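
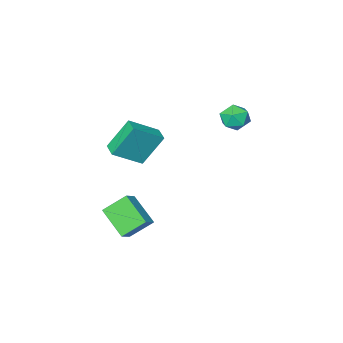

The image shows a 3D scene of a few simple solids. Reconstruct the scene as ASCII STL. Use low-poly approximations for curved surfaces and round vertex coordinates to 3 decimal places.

solid 
facet normal -0.823 0.185 -0.537
outer loop
vertex 0.521 1.278 2.723
vertex 0.748 2.137 2.671
vertex 1.51 0.916 1.082
endloop
endfacet
facet normal -0.255 -0.965 0.059
outer loop
vertex 2.992 0.583 2.049
vertex 0.521 1.278 2.723
vertex 1.51 0.916 1.082
endloop
endfacet
facet normal -0.823 0.186 -0.537
outer loop
vertex 1.51 0.916 1.082
vertex 0.748 2.137 2.671
vertex 1.738 1.775 1.03
endloop
endfacet
facet normal 0.507 -0.186 -0.842
outer loop
vertex 1.738 1.775 1.03
vertex 2.992 0.583 2.049
vertex 1.51 0.916 1.082
endloop
endfacet
facet normal -0.508 0.185 0.842
outer loop
vertex 0.521 1.278 2.723
vertex 2.23 1.804 3.638
vertex 0.748 2.137 2.671
endloop
endfacet
facet normal -0.255 -0.965 0.059
outer loop
vertex 2.002 0.945 3.69
vertex 0.521 1.278 2.723
vertex 2.992 0.583 2.049
endloop
endfacet
facet normal -0.508 0.186 0.841
outer loop
vertex 2.002 0.945 3.69
vertex 2.23 1.804 3.638
vertex 0.521 1.278 2.723
endloop
endfacet
facet normal 0.255 0.965 -0.059
outer loop
vertex 0.748 2.137 2.671
vertex 2.23 1.804 3.638
vertex 1.738 1.775 1.03
endloop
endfacet
facet normal 0.508 -0.185 -0.841
outer loop
vertex 3.219 1.442 1.997
vertex 2.992 0.583 2.049
vertex 1.738 1.775 1.03
endloop
endfacet
facet normal 0.255 0.965 -0.059
outer loop
vertex 1.738 1.775 1.03
vertex 2.23 1.804 3.638
vertex 3.219 1.442 1.997
endloop
endfacet
facet normal 0.823 -0.185 0.537
outer loop
vertex 3.219 1.442 1.997
vertex 2.002 0.945 3.69
vertex 2.992 0.583 2.049
endloop
endfacet
facet normal 0.823 -0.186 0.537
outer loop
vertex 2.23 1.804 3.638
vertex 2.002 0.945 3.69
vertex 3.219 1.442 1.997
endloop
endfacet
facet normal -0.690 0.347 0.636
outer loop
vertex 2.607 2.446 -0.593
vertex 3.276 2.843 -0.084
vertex 2.457 3.973 -1.589
endloop
endfacet
facet normal -0.719 -0.428 -0.547
outer loop
vertex 3.484 3.457 -2.536
vertex 2.607 2.446 -0.593
vertex 2.457 3.973 -1.589
endloop
endfacet
facet normal -0.690 0.347 0.636
outer loop
vertex 2.457 3.973 -1.589
vertex 3.276 2.843 -0.084
vertex 3.126 4.371 -1.08
endloop
endfacet
facet normal -0.082 0.835 -0.544
outer loop
vertex 3.126 4.371 -1.08
vertex 3.484 3.457 -2.536
vertex 2.457 3.973 -1.589
endloop
endfacet
facet normal 0.082 -0.835 0.544
outer loop
vertex 2.607 2.446 -0.593
vertex 4.303 2.327 -1.031
vertex 3.276 2.843 -0.084
endloop
endfacet
facet normal -0.720 -0.427 -0.547
outer loop
vertex 3.634 1.929 -1.54
vertex 2.607 2.446 -0.593
vertex 3.484 3.457 -2.536
endloop
endfacet
facet normal 0.082 -0.835 0.545
outer loop
vertex 3.634 1.929 -1.54
vertex 4.303 2.327 -1.031
vertex 2.607 2.446 -0.593
endloop
endfacet
facet normal 0.719 0.427 0.547
outer loop
vertex 3.276 2.843 -0.084
vertex 4.303 2.327 -1.031
vertex 3.126 4.371 -1.08
endloop
endfacet
facet normal -0.081 0.835 -0.544
outer loop
vertex 4.153 3.854 -2.027
vertex 3.484 3.457 -2.536
vertex 3.126 4.371 -1.08
endloop
endfacet
facet normal 0.720 0.428 0.547
outer loop
vertex 3.126 4.371 -1.08
vertex 4.303 2.327 -1.031
vertex 4.153 3.854 -2.027
endloop
endfacet
facet normal 0.690 -0.347 -0.636
outer loop
vertex 4.153 3.854 -2.027
vertex 3.634 1.929 -1.54
vertex 3.484 3.457 -2.536
endloop
endfacet
facet normal 0.690 -0.347 -0.636
outer loop
vertex 4.303 2.327 -1.031
vertex 3.634 1.929 -1.54
vertex 4.153 3.854 -2.027
endloop
endfacet
facet normal 0.018 0.345 0.938
outer loop
vertex -3.384 3.066 3.655
vertex -3.016 2.343 3.914
vertex -2.535 2.999 3.663
endloop
endfacet
facet normal 0.065 0.881 0.469
outer loop
vertex -3.384 3.066 3.655
vertex -2.535 2.999 3.663
vertex -2.927 3.377 3.007
endloop
endfacet
facet normal -0.514 0.857 0.049
outer loop
vertex -3.384 3.066 3.655
vertex -2.927 3.377 3.007
vertex -3.649 2.953 2.853
endloop
endfacet
facet normal -0.916 0.307 0.259
outer loop
vertex -3.384 3.066 3.655
vertex -3.649 2.953 2.853
vertex -3.704 2.314 3.414
endloop
endfacet
facet normal -0.588 -0.009 0.809
outer loop
vertex -3.384 3.066 3.655
vertex -3.704 2.314 3.414
vertex -3.016 2.343 3.914
endloop
endfacet
facet normal 0.639 0.767 0.060
outer loop
vertex -2.927 3.377 3.007
vertex -2.535 2.999 3.663
vertex -2.276 2.846 2.866
endloop
endfacet
facet normal 0.563 -0.099 0.820
outer loop
vertex -2.535 2.999 3.663
vertex -3.016 2.343 3.914
vertex -2.331 2.207 3.427
endloop
endfacet
facet normal -0.416 -0.673 0.612
outer loop
vertex -3.016 2.343 3.914
vertex -3.704 2.314 3.414
vertex -3.053 1.783 3.273
endloop
endfacet
facet normal -0.947 -0.162 -0.277
outer loop
vertex -3.704 2.314 3.414
vertex -3.649 2.953 2.853
vertex -3.445 2.161 2.617
endloop
endfacet
facet normal -0.295 0.728 -0.619
outer loop
vertex -3.649 2.953 2.853
vertex -2.927 3.377 3.007
vertex -2.964 2.817 2.366
endloop
endfacet
facet normal 0.916 -0.307 -0.259
outer loop
vertex -2.596 2.094 2.625
vertex -2.276 2.846 2.866
vertex -2.331 2.207 3.427
endloop
endfacet
facet normal 0.514 -0.857 -0.049
outer loop
vertex -2.596 2.094 2.625
vertex -2.331 2.207 3.427
vertex -3.053 1.783 3.273
endloop
endfacet
facet normal -0.065 -0.881 -0.469
outer loop
vertex -2.596 2.094 2.625
vertex -3.053 1.783 3.273
vertex -3.445 2.161 2.617
endloop
endfacet
facet normal -0.018 -0.345 -0.938
outer loop
vertex -2.596 2.094 2.625
vertex -3.445 2.161 2.617
vertex -2.964 2.817 2.366
endloop
endfacet
facet normal 0.588 0.009 -0.809
outer loop
vertex -2.596 2.094 2.625
vertex -2.964 2.817 2.366
vertex -2.276 2.846 2.866
endloop
endfacet
facet normal 0.947 0.162 0.277
outer loop
vertex -2.331 2.207 3.427
vertex -2.276 2.846 2.866
vertex -2.535 2.999 3.663
endloop
endfacet
facet normal 0.295 -0.728 0.619
outer loop
vertex -3.053 1.783 3.273
vertex -2.331 2.207 3.427
vertex -3.016 2.343 3.914
endloop
endfacet
facet normal -0.639 -0.767 -0.060
outer loop
vertex -3.445 2.161 2.617
vertex -3.053 1.783 3.273
vertex -3.704 2.314 3.414
endloop
endfacet
facet normal -0.563 0.099 -0.820
outer loop
vertex -2.964 2.817 2.366
vertex -3.445 2.161 2.617
vertex -3.649 2.953 2.853
endloop
endfacet
facet normal 0.416 0.673 -0.612
outer loop
vertex -2.276 2.846 2.866
vertex -2.964 2.817 2.366
vertex -2.927 3.377 3.007
endloop
endfacet

endsolid


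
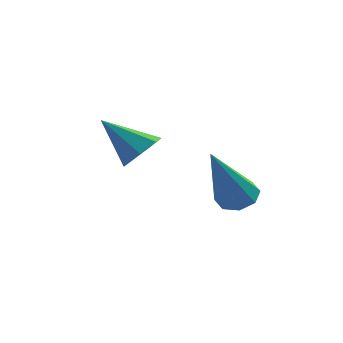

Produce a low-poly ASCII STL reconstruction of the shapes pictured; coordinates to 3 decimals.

solid 
facet normal 0.739 -0.067 -0.670
outer loop
vertex 2.243 -0.646 1.602
vertex 1.859 -0.445 1.158
vertex 2.227 -0.113 1.531
endloop
endfacet
facet normal 0.338 0.134 0.931
outer loop
vertex 2.243 -0.646 1.602
vertex 2.227 -0.113 1.531
vertex 0.861 -0.355 2.062
endloop
endfacet
facet normal 0.740 -0.067 -0.670
outer loop
vertex 2.227 -0.113 1.531
vertex 1.859 -0.445 1.158
vertex 1.934 0.17 1.179
endloop
endfacet
facet normal 0.083 0.809 0.582
outer loop
vertex 2.227 -0.113 1.531
vertex 1.934 0.17 1.179
vertex 0.861 -0.355 2.062
endloop
endfacet
facet normal 0.739 -0.067 -0.670
outer loop
vertex 1.934 0.17 1.179
vertex 1.859 -0.445 1.158
vertex 1.585 -0.01 0.812
endloop
endfacet
facet normal -0.448 0.894 -0.013
outer loop
vertex 1.934 0.17 1.179
vertex 1.585 -0.01 0.812
vertex 0.861 -0.355 2.062
endloop
endfacet
facet normal 0.740 -0.066 -0.669
outer loop
vertex 1.585 -0.01 0.812
vertex 1.859 -0.445 1.158
vertex 1.443 -0.518 0.705
endloop
endfacet
facet normal -0.855 0.324 -0.405
outer loop
vertex 1.585 -0.01 0.812
vertex 1.443 -0.518 0.705
vertex 0.861 -0.355 2.062
endloop
endfacet
facet normal 0.740 -0.068 -0.669
outer loop
vertex 1.443 -0.518 0.705
vertex 1.859 -0.445 1.158
vertex 1.614 -0.971 0.94
endloop
endfacet
facet normal -0.831 -0.469 -0.300
outer loop
vertex 1.443 -0.518 0.705
vertex 1.614 -0.971 0.94
vertex 0.861 -0.355 2.062
endloop
endfacet
facet normal 0.740 -0.067 -0.670
outer loop
vertex 1.614 -0.971 0.94
vertex 1.859 -0.445 1.158
vertex 1.97 -1.028 1.339
endloop
endfacet
facet normal -0.394 -0.891 0.225
outer loop
vertex 1.614 -0.971 0.94
vertex 1.97 -1.028 1.339
vertex 0.861 -0.355 2.062
endloop
endfacet
facet normal 0.739 -0.067 -0.670
outer loop
vertex 1.97 -1.028 1.339
vertex 1.859 -0.445 1.158
vertex 2.243 -0.646 1.602
endloop
endfacet
facet normal 0.126 -0.622 0.773
outer loop
vertex 1.97 -1.028 1.339
vertex 2.243 -0.646 1.602
vertex 0.861 -0.355 2.062
endloop
endfacet
facet normal 0.173 0.563 -0.809
outer loop
vertex 4.584 -0.897 0.016
vertex 4.119 -0.635 0.099
vertex 4.631 -0.565 0.257
endloop
endfacet
facet normal 0.911 -0.319 0.261
outer loop
vertex 4.584 -0.897 0.016
vertex 4.631 -0.565 0.257
vertex 3.761 -1.805 1.781
endloop
endfacet
facet normal 0.173 0.562 -0.809
outer loop
vertex 4.631 -0.565 0.257
vertex 4.119 -0.635 0.099
vertex 4.378 -0.274 0.405
endloop
endfacet
facet normal 0.710 0.291 0.642
outer loop
vertex 4.631 -0.565 0.257
vertex 4.378 -0.274 0.405
vertex 3.761 -1.805 1.781
endloop
endfacet
facet normal 0.171 0.563 -0.809
outer loop
vertex 4.378 -0.274 0.405
vertex 4.119 -0.635 0.099
vertex 3.974 -0.194 0.375
endloop
endfacet
facet normal 0.073 0.650 0.756
outer loop
vertex 4.378 -0.274 0.405
vertex 3.974 -0.194 0.375
vertex 3.761 -1.805 1.781
endloop
endfacet
facet normal 0.173 0.563 -0.808
outer loop
vertex 3.974 -0.194 0.375
vertex 4.119 -0.635 0.099
vertex 3.655 -0.373 0.182
endloop
endfacet
facet normal -0.636 0.553 0.538
outer loop
vertex 3.974 -0.194 0.375
vertex 3.655 -0.373 0.182
vertex 3.761 -1.805 1.781
endloop
endfacet
facet normal 0.173 0.562 -0.809
outer loop
vertex 3.655 -0.373 0.182
vertex 4.119 -0.635 0.099
vertex 3.608 -0.705 -0.059
endloop
endfacet
facet normal -0.992 0.056 0.116
outer loop
vertex 3.655 -0.373 0.182
vertex 3.608 -0.705 -0.059
vertex 3.761 -1.805 1.781
endloop
endfacet
facet normal 0.173 0.563 -0.808
outer loop
vertex 3.608 -0.705 -0.059
vertex 4.119 -0.635 0.099
vertex 3.86 -0.996 -0.208
endloop
endfacet
facet normal -0.792 -0.551 -0.263
outer loop
vertex 3.608 -0.705 -0.059
vertex 3.86 -0.996 -0.208
vertex 3.761 -1.805 1.781
endloop
endfacet
facet normal 0.173 0.563 -0.808
outer loop
vertex 3.86 -0.996 -0.208
vertex 4.119 -0.635 0.099
vertex 4.265 -1.076 -0.177
endloop
endfacet
facet normal -0.151 -0.913 -0.379
outer loop
vertex 3.86 -0.996 -0.208
vertex 4.265 -1.076 -0.177
vertex 3.761 -1.805 1.781
endloop
endfacet
facet normal 0.173 0.563 -0.808
outer loop
vertex 4.265 -1.076 -0.177
vertex 4.119 -0.635 0.099
vertex 4.584 -0.897 0.016
endloop
endfacet
facet normal 0.555 -0.816 -0.161
outer loop
vertex 4.265 -1.076 -0.177
vertex 4.584 -0.897 0.016
vertex 3.761 -1.805 1.781
endloop
endfacet

endsolid


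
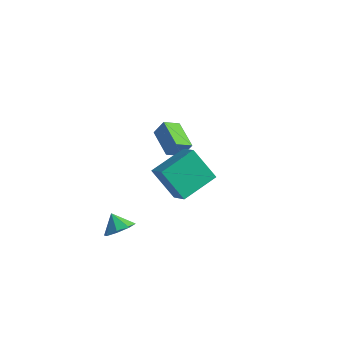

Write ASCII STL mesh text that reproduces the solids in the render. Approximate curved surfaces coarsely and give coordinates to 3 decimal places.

solid 
facet normal 0.648 -0.306 -0.697
outer loop
vertex 1.49 -2.302 -1.177
vertex 0.897 -2.795 -1.512
vertex 1.146 -2.001 -1.629
endloop
endfacet
facet normal 0.035 0.844 0.536
outer loop
vertex 1.49 -2.302 -1.177
vertex 1.146 -2.001 -1.629
vertex 0.243 -2.485 -0.808
endloop
endfacet
facet normal 0.649 -0.306 -0.696
outer loop
vertex 1.146 -2.001 -1.629
vertex 0.897 -2.795 -1.512
vertex 0.657 -2.164 -2.013
endloop
endfacet
facet normal -0.391 0.914 0.109
outer loop
vertex 1.146 -2.001 -1.629
vertex 0.657 -2.164 -2.013
vertex 0.243 -2.485 -0.808
endloop
endfacet
facet normal 0.648 -0.307 -0.697
outer loop
vertex 0.657 -2.164 -2.013
vertex 0.897 -2.795 -1.512
vertex 0.308 -2.697 -2.103
endloop
endfacet
facet normal -0.819 0.559 -0.133
outer loop
vertex 0.657 -2.164 -2.013
vertex 0.308 -2.697 -2.103
vertex 0.243 -2.485 -0.808
endloop
endfacet
facet normal 0.649 -0.306 -0.697
outer loop
vertex 0.308 -2.697 -2.103
vertex 0.897 -2.795 -1.512
vertex 0.305 -3.287 -1.847
endloop
endfacet
facet normal -0.999 -0.016 -0.048
outer loop
vertex 0.308 -2.697 -2.103
vertex 0.305 -3.287 -1.847
vertex 0.243 -2.485 -0.808
endloop
endfacet
facet normal 0.649 -0.306 -0.696
outer loop
vertex 0.305 -3.287 -1.847
vertex 0.897 -2.795 -1.512
vertex 0.648 -3.588 -1.395
endloop
endfacet
facet normal -0.825 -0.470 0.313
outer loop
vertex 0.305 -3.287 -1.847
vertex 0.648 -3.588 -1.395
vertex 0.243 -2.485 -0.808
endloop
endfacet
facet normal 0.647 -0.306 -0.698
outer loop
vertex 0.648 -3.588 -1.395
vertex 0.897 -2.795 -1.512
vertex 1.138 -3.425 -1.012
endloop
endfacet
facet normal -0.399 -0.541 0.741
outer loop
vertex 0.648 -3.588 -1.395
vertex 1.138 -3.425 -1.012
vertex 0.243 -2.485 -0.808
endloop
endfacet
facet normal 0.648 -0.306 -0.698
outer loop
vertex 1.138 -3.425 -1.012
vertex 0.897 -2.795 -1.512
vertex 1.487 -2.892 -0.922
endloop
endfacet
facet normal 0.029 -0.185 0.982
outer loop
vertex 1.138 -3.425 -1.012
vertex 1.487 -2.892 -0.922
vertex 0.243 -2.485 -0.808
endloop
endfacet
facet normal 0.648 -0.305 -0.698
outer loop
vertex 1.487 -2.892 -0.922
vertex 0.897 -2.795 -1.512
vertex 1.49 -2.302 -1.177
endloop
endfacet
facet normal 0.209 0.387 0.898
outer loop
vertex 1.487 -2.892 -0.922
vertex 1.49 -2.302 -1.177
vertex 0.243 -2.485 -0.808
endloop
endfacet
facet normal -0.606 0.457 -0.651
outer loop
vertex 2.148 -1.874 3.082
vertex 2.892 -0.139 3.609
vertex 3.449 -2.031 1.762
endloop
endfacet
facet normal -0.380 -0.885 -0.269
outer loop
vertex 4.388 -2.741 2.771
vertex 2.148 -1.874 3.082
vertex 3.449 -2.031 1.762
endloop
endfacet
facet normal -0.606 0.457 -0.651
outer loop
vertex 3.449 -2.031 1.762
vertex 2.892 -0.139 3.609
vertex 4.193 -0.296 2.289
endloop
endfacet
facet normal 0.699 -0.084 -0.710
outer loop
vertex 4.193 -0.296 2.289
vertex 4.388 -2.741 2.771
vertex 3.449 -2.031 1.762
endloop
endfacet
facet normal -0.699 0.084 0.710
outer loop
vertex 2.148 -1.874 3.082
vertex 3.831 -0.849 4.618
vertex 2.892 -0.139 3.609
endloop
endfacet
facet normal -0.380 -0.885 -0.269
outer loop
vertex 3.087 -2.584 4.091
vertex 2.148 -1.874 3.082
vertex 4.388 -2.741 2.771
endloop
endfacet
facet normal -0.699 0.084 0.710
outer loop
vertex 3.087 -2.584 4.091
vertex 3.831 -0.849 4.618
vertex 2.148 -1.874 3.082
endloop
endfacet
facet normal 0.380 0.885 0.269
outer loop
vertex 2.892 -0.139 3.609
vertex 3.831 -0.849 4.618
vertex 4.193 -0.296 2.289
endloop
endfacet
facet normal 0.699 -0.084 -0.710
outer loop
vertex 5.132 -1.006 3.298
vertex 4.388 -2.741 2.771
vertex 4.193 -0.296 2.289
endloop
endfacet
facet normal 0.380 0.885 0.269
outer loop
vertex 4.193 -0.296 2.289
vertex 3.831 -0.849 4.618
vertex 5.132 -1.006 3.298
endloop
endfacet
facet normal 0.606 -0.457 0.651
outer loop
vertex 5.132 -1.006 3.298
vertex 3.087 -2.584 4.091
vertex 4.388 -2.741 2.771
endloop
endfacet
facet normal 0.606 -0.457 0.651
outer loop
vertex 3.831 -0.849 4.618
vertex 3.087 -2.584 4.091
vertex 5.132 -1.006 3.298
endloop
endfacet
facet normal -0.768 0.618 0.169
outer loop
vertex -0.368 3.765 0.782
vertex 0.127 4.524 0.252
vertex -0.78 3.473 -0.023
endloop
endfacet
facet normal -0.472 -0.724 0.504
outer loop
vertex 0.533 2.416 -0.312
vertex -0.368 3.765 0.782
vertex -0.78 3.473 -0.023
endloop
endfacet
facet normal -0.768 0.618 0.169
outer loop
vertex -0.78 3.473 -0.023
vertex 0.127 4.524 0.252
vertex -0.285 4.232 -0.552
endloop
endfacet
facet normal -0.434 -0.307 -0.847
outer loop
vertex -0.285 4.232 -0.552
vertex 0.533 2.416 -0.312
vertex -0.78 3.473 -0.023
endloop
endfacet
facet normal 0.434 0.308 0.847
outer loop
vertex -0.368 3.765 0.782
vertex 1.44 3.467 -0.037
vertex 0.127 4.524 0.252
endloop
endfacet
facet normal -0.471 -0.724 0.504
outer loop
vertex 0.945 2.708 0.492
vertex -0.368 3.765 0.782
vertex 0.533 2.416 -0.312
endloop
endfacet
facet normal 0.434 0.307 0.847
outer loop
vertex 0.945 2.708 0.492
vertex 1.44 3.467 -0.037
vertex -0.368 3.765 0.782
endloop
endfacet
facet normal 0.471 0.723 -0.504
outer loop
vertex 0.127 4.524 0.252
vertex 1.44 3.467 -0.037
vertex -0.285 4.232 -0.552
endloop
endfacet
facet normal -0.435 -0.308 -0.846
outer loop
vertex 1.028 3.175 -0.842
vertex 0.533 2.416 -0.312
vertex -0.285 4.232 -0.552
endloop
endfacet
facet normal 0.471 0.724 -0.504
outer loop
vertex -0.285 4.232 -0.552
vertex 1.44 3.467 -0.037
vertex 1.028 3.175 -0.842
endloop
endfacet
facet normal 0.768 -0.618 -0.169
outer loop
vertex 1.028 3.175 -0.842
vertex 0.945 2.708 0.492
vertex 0.533 2.416 -0.312
endloop
endfacet
facet normal 0.768 -0.618 -0.169
outer loop
vertex 1.44 3.467 -0.037
vertex 0.945 2.708 0.492
vertex 1.028 3.175 -0.842
endloop
endfacet

endsolid


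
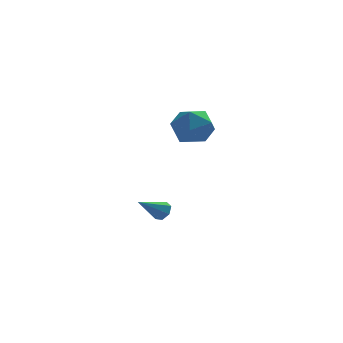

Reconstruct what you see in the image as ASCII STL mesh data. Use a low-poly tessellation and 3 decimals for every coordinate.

solid 
facet normal 0.151 0.866 0.478
outer loop
vertex 2.562 -0.526 2.672
vertex 1.763 -0.874 3.555
vertex 2.969 -1.146 3.667
endloop
endfacet
facet normal 0.734 0.669 0.117
outer loop
vertex 2.562 -0.526 2.672
vertex 2.969 -1.146 3.667
vertex 3.404 -1.427 2.54
endloop
endfacet
facet normal 0.557 0.604 -0.571
outer loop
vertex 2.562 -0.526 2.672
vertex 3.404 -1.427 2.54
vertex 2.468 -1.329 1.731
endloop
endfacet
facet normal -0.138 0.760 -0.635
outer loop
vertex 2.562 -0.526 2.672
vertex 2.468 -1.329 1.731
vertex 1.454 -0.988 2.359
endloop
endfacet
facet normal -0.388 0.922 0.012
outer loop
vertex 2.562 -0.526 2.672
vertex 1.454 -0.988 2.359
vertex 1.763 -0.874 3.555
endloop
endfacet
facet normal 0.935 0.026 0.354
outer loop
vertex 3.404 -1.427 2.54
vertex 2.969 -1.146 3.667
vertex 3.126 -2.332 3.341
endloop
endfacet
facet normal -0.009 0.345 0.939
outer loop
vertex 2.969 -1.146 3.667
vertex 1.763 -0.874 3.555
vertex 2.112 -1.991 3.969
endloop
endfacet
facet normal -0.881 0.435 0.186
outer loop
vertex 1.763 -0.874 3.555
vertex 1.454 -0.988 2.359
vertex 1.176 -1.893 3.16
endloop
endfacet
facet normal -0.476 0.174 -0.862
outer loop
vertex 1.454 -0.988 2.359
vertex 2.468 -1.329 1.731
vertex 1.611 -2.174 2.033
endloop
endfacet
facet normal 0.647 -0.079 -0.758
outer loop
vertex 2.468 -1.329 1.731
vertex 3.404 -1.427 2.54
vertex 2.817 -2.446 2.145
endloop
endfacet
facet normal 0.138 -0.760 0.635
outer loop
vertex 2.018 -2.794 3.028
vertex 3.126 -2.332 3.341
vertex 2.112 -1.991 3.969
endloop
endfacet
facet normal -0.557 -0.604 0.571
outer loop
vertex 2.018 -2.794 3.028
vertex 2.112 -1.991 3.969
vertex 1.176 -1.893 3.16
endloop
endfacet
facet normal -0.734 -0.669 -0.117
outer loop
vertex 2.018 -2.794 3.028
vertex 1.176 -1.893 3.16
vertex 1.611 -2.174 2.033
endloop
endfacet
facet normal -0.151 -0.866 -0.478
outer loop
vertex 2.018 -2.794 3.028
vertex 1.611 -2.174 2.033
vertex 2.817 -2.446 2.145
endloop
endfacet
facet normal 0.388 -0.922 -0.012
outer loop
vertex 2.018 -2.794 3.028
vertex 2.817 -2.446 2.145
vertex 3.126 -2.332 3.341
endloop
endfacet
facet normal 0.476 -0.174 0.862
outer loop
vertex 2.112 -1.991 3.969
vertex 3.126 -2.332 3.341
vertex 2.969 -1.146 3.667
endloop
endfacet
facet normal -0.647 0.079 0.758
outer loop
vertex 1.176 -1.893 3.16
vertex 2.112 -1.991 3.969
vertex 1.763 -0.874 3.555
endloop
endfacet
facet normal -0.935 -0.026 -0.354
outer loop
vertex 1.611 -2.174 2.033
vertex 1.176 -1.893 3.16
vertex 1.454 -0.988 2.359
endloop
endfacet
facet normal 0.009 -0.345 -0.939
outer loop
vertex 2.817 -2.446 2.145
vertex 1.611 -2.174 2.033
vertex 2.468 -1.329 1.731
endloop
endfacet
facet normal 0.881 -0.435 -0.186
outer loop
vertex 3.126 -2.332 3.341
vertex 2.817 -2.446 2.145
vertex 3.404 -1.427 2.54
endloop
endfacet
facet normal 0.748 0.354 -0.561
outer loop
vertex 1.252 0.726 -3.273
vertex 1.017 0.427 -3.775
vertex 0.893 1.01 -3.572
endloop
endfacet
facet normal -0.141 0.628 0.765
outer loop
vertex 1.252 0.726 -3.273
vertex 0.893 1.01 -3.572
vertex -0.277 -0.187 -2.805
endloop
endfacet
facet normal 0.748 0.355 -0.562
outer loop
vertex 0.893 1.01 -3.572
vertex 1.017 0.427 -3.775
vertex 0.627 0.855 -4.024
endloop
endfacet
facet normal -0.663 0.736 0.138
outer loop
vertex 0.893 1.01 -3.572
vertex 0.627 0.855 -4.024
vertex -0.277 -0.187 -2.805
endloop
endfacet
facet normal 0.748 0.355 -0.561
outer loop
vertex 0.627 0.855 -4.024
vertex 1.017 0.427 -3.775
vertex 0.655 0.378 -4.289
endloop
endfacet
facet normal -0.862 0.207 -0.463
outer loop
vertex 0.627 0.855 -4.024
vertex 0.655 0.378 -4.289
vertex -0.277 -0.187 -2.805
endloop
endfacet
facet normal 0.748 0.355 -0.561
outer loop
vertex 0.655 0.378 -4.289
vertex 1.017 0.427 -3.775
vertex 0.955 -0.062 -4.167
endloop
endfacet
facet normal -0.587 -0.562 -0.583
outer loop
vertex 0.655 0.378 -4.289
vertex 0.955 -0.062 -4.167
vertex -0.277 -0.187 -2.805
endloop
endfacet
facet normal 0.747 0.356 -0.562
outer loop
vertex 0.955 -0.062 -4.167
vertex 1.017 0.427 -3.775
vertex 1.302 -0.134 -3.751
endloop
endfacet
facet normal -0.046 -0.990 -0.133
outer loop
vertex 0.955 -0.062 -4.167
vertex 1.302 -0.134 -3.751
vertex -0.277 -0.187 -2.805
endloop
endfacet
facet normal 0.748 0.356 -0.561
outer loop
vertex 1.302 -0.134 -3.751
vertex 1.017 0.427 -3.775
vertex 1.434 0.216 -3.353
endloop
endfacet
facet normal 0.354 -0.757 0.549
outer loop
vertex 1.302 -0.134 -3.751
vertex 1.434 0.216 -3.353
vertex -0.277 -0.187 -2.805
endloop
endfacet
facet normal 0.748 0.355 -0.561
outer loop
vertex 1.434 0.216 -3.353
vertex 1.017 0.427 -3.775
vertex 1.252 0.726 -3.273
endloop
endfacet
facet normal 0.313 -0.037 0.949
outer loop
vertex 1.434 0.216 -3.353
vertex 1.252 0.726 -3.273
vertex -0.277 -0.187 -2.805
endloop
endfacet

endsolid


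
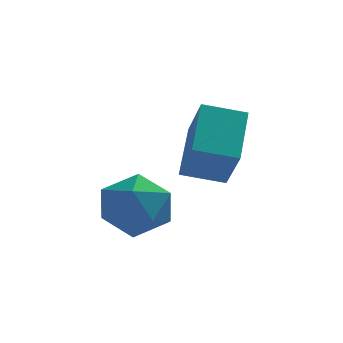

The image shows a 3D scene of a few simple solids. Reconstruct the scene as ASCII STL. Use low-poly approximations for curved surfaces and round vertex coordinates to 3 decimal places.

solid 
facet normal -0.967 -0.067 0.244
outer loop
vertex -0.299 1.212 3.791
vertex -0.092 2.952 5.089
vertex -0.729 2.308 2.39
endloop
endfacet
facet normal -0.094 -0.798 -0.595
outer loop
vertex 0.692 2.408 2.031
vertex -0.299 1.212 3.791
vertex -0.729 2.308 2.39
endloop
endfacet
facet normal -0.967 -0.068 0.244
outer loop
vertex -0.729 2.308 2.39
vertex -0.092 2.952 5.089
vertex -0.523 4.048 3.688
endloop
endfacet
facet normal -0.236 0.599 -0.765
outer loop
vertex -0.523 4.048 3.688
vertex 0.692 2.408 2.031
vertex -0.729 2.308 2.39
endloop
endfacet
facet normal 0.236 -0.599 0.765
outer loop
vertex -0.299 1.212 3.791
vertex 1.329 3.052 4.73
vertex -0.092 2.952 5.089
endloop
endfacet
facet normal -0.094 -0.798 -0.595
outer loop
vertex 1.123 1.312 3.432
vertex -0.299 1.212 3.791
vertex 0.692 2.408 2.031
endloop
endfacet
facet normal 0.235 -0.599 0.765
outer loop
vertex 1.123 1.312 3.432
vertex 1.329 3.052 4.73
vertex -0.299 1.212 3.791
endloop
endfacet
facet normal 0.094 0.798 0.595
outer loop
vertex -0.092 2.952 5.089
vertex 1.329 3.052 4.73
vertex -0.523 4.048 3.688
endloop
endfacet
facet normal -0.235 0.599 -0.765
outer loop
vertex 0.899 4.148 3.329
vertex 0.692 2.408 2.031
vertex -0.523 4.048 3.688
endloop
endfacet
facet normal 0.094 0.798 0.595
outer loop
vertex -0.523 4.048 3.688
vertex 1.329 3.052 4.73
vertex 0.899 4.148 3.329
endloop
endfacet
facet normal 0.967 0.068 -0.245
outer loop
vertex 0.899 4.148 3.329
vertex 1.123 1.312 3.432
vertex 0.692 2.408 2.031
endloop
endfacet
facet normal 0.967 0.068 -0.244
outer loop
vertex 1.329 3.052 4.73
vertex 1.123 1.312 3.432
vertex 0.899 4.148 3.329
endloop
endfacet
facet normal 0.064 0.849 0.525
outer loop
vertex -2.43 1.24 2.094
vertex -1.817 0.633 3.001
vertex -1.181 1.165 2.064
endloop
endfacet
facet normal 0.055 0.983 -0.176
outer loop
vertex -2.43 1.24 2.094
vertex -1.181 1.165 2.064
vertex -1.843 1.014 1.013
endloop
endfacet
facet normal -0.547 0.709 -0.445
outer loop
vertex -2.43 1.24 2.094
vertex -1.843 1.014 1.013
vertex -2.888 0.389 1.3
endloop
endfacet
facet normal -0.910 0.406 0.090
outer loop
vertex -2.43 1.24 2.094
vertex -2.888 0.389 1.3
vertex -2.872 0.153 2.529
endloop
endfacet
facet normal -0.532 0.492 0.689
outer loop
vertex -2.43 1.24 2.094
vertex -2.872 0.153 2.529
vertex -1.817 0.633 3.001
endloop
endfacet
facet normal 0.606 0.640 -0.473
outer loop
vertex -1.843 1.014 1.013
vertex -1.181 1.165 2.064
vertex -0.868 0.267 1.251
endloop
endfacet
facet normal 0.620 0.422 0.661
outer loop
vertex -1.181 1.165 2.064
vertex -1.817 0.633 3.001
vertex -0.852 0.031 2.48
endloop
endfacet
facet normal -0.344 -0.154 0.926
outer loop
vertex -1.817 0.633 3.001
vertex -2.872 0.153 2.529
vertex -1.897 -0.594 2.767
endloop
endfacet
facet normal -0.955 -0.293 -0.044
outer loop
vertex -2.872 0.153 2.529
vertex -2.888 0.389 1.3
vertex -2.559 -0.745 1.716
endloop
endfacet
facet normal -0.368 0.197 -0.909
outer loop
vertex -2.888 0.389 1.3
vertex -1.843 1.014 1.013
vertex -1.923 -0.213 0.779
endloop
endfacet
facet normal 0.910 -0.406 -0.090
outer loop
vertex -1.31 -0.82 1.686
vertex -0.868 0.267 1.251
vertex -0.852 0.031 2.48
endloop
endfacet
facet normal 0.547 -0.709 0.445
outer loop
vertex -1.31 -0.82 1.686
vertex -0.852 0.031 2.48
vertex -1.897 -0.594 2.767
endloop
endfacet
facet normal -0.055 -0.983 0.176
outer loop
vertex -1.31 -0.82 1.686
vertex -1.897 -0.594 2.767
vertex -2.559 -0.745 1.716
endloop
endfacet
facet normal -0.064 -0.849 -0.525
outer loop
vertex -1.31 -0.82 1.686
vertex -2.559 -0.745 1.716
vertex -1.923 -0.213 0.779
endloop
endfacet
facet normal 0.532 -0.492 -0.689
outer loop
vertex -1.31 -0.82 1.686
vertex -1.923 -0.213 0.779
vertex -0.868 0.267 1.251
endloop
endfacet
facet normal 0.955 0.293 0.044
outer loop
vertex -0.852 0.031 2.48
vertex -0.868 0.267 1.251
vertex -1.181 1.165 2.064
endloop
endfacet
facet normal 0.368 -0.197 0.909
outer loop
vertex -1.897 -0.594 2.767
vertex -0.852 0.031 2.48
vertex -1.817 0.633 3.001
endloop
endfacet
facet normal -0.606 -0.640 0.473
outer loop
vertex -2.559 -0.745 1.716
vertex -1.897 -0.594 2.767
vertex -2.872 0.153 2.529
endloop
endfacet
facet normal -0.620 -0.422 -0.661
outer loop
vertex -1.923 -0.213 0.779
vertex -2.559 -0.745 1.716
vertex -2.888 0.389 1.3
endloop
endfacet
facet normal 0.344 0.154 -0.926
outer loop
vertex -0.868 0.267 1.251
vertex -1.923 -0.213 0.779
vertex -1.843 1.014 1.013
endloop
endfacet

endsolid


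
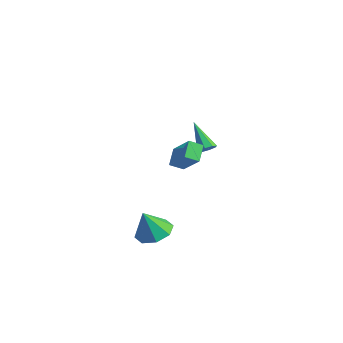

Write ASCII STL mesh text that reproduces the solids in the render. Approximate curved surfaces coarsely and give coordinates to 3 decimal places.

solid 
facet normal 0.136 0.333 -0.933
outer loop
vertex 4.314 -3.849 -2.728
vertex 3.447 -3.297 -2.657
vertex 4.441 -3.122 -2.45
endloop
endfacet
facet normal 0.767 -0.342 0.543
outer loop
vertex 4.314 -3.849 -2.728
vertex 4.441 -3.122 -2.45
vertex 3.233 -3.823 -1.183
endloop
endfacet
facet normal 0.136 0.334 -0.933
outer loop
vertex 4.441 -3.122 -2.45
vertex 3.447 -3.297 -2.657
vertex 3.986 -2.498 -2.293
endloop
endfacet
facet normal 0.620 0.266 0.738
outer loop
vertex 4.441 -3.122 -2.45
vertex 3.986 -2.498 -2.293
vertex 3.233 -3.823 -1.183
endloop
endfacet
facet normal 0.137 0.333 -0.933
outer loop
vertex 3.986 -2.498 -2.293
vertex 3.447 -3.297 -2.657
vertex 3.215 -2.341 -2.35
endloop
endfacet
facet normal 0.068 0.618 0.783
outer loop
vertex 3.986 -2.498 -2.293
vertex 3.215 -2.341 -2.35
vertex 3.233 -3.823 -1.183
endloop
endfacet
facet normal 0.135 0.333 -0.933
outer loop
vertex 3.215 -2.341 -2.35
vertex 3.447 -3.297 -2.657
vertex 2.581 -2.745 -2.586
endloop
endfacet
facet normal -0.565 0.506 0.652
outer loop
vertex 3.215 -2.341 -2.35
vertex 2.581 -2.745 -2.586
vertex 3.233 -3.823 -1.183
endloop
endfacet
facet normal 0.136 0.333 -0.933
outer loop
vertex 2.581 -2.745 -2.586
vertex 3.447 -3.297 -2.657
vertex 2.454 -3.471 -2.864
endloop
endfacet
facet normal -0.907 -0.002 0.420
outer loop
vertex 2.581 -2.745 -2.586
vertex 2.454 -3.471 -2.864
vertex 3.233 -3.823 -1.183
endloop
endfacet
facet normal 0.136 0.333 -0.933
outer loop
vertex 2.454 -3.471 -2.864
vertex 3.447 -3.297 -2.657
vertex 2.909 -4.096 -3.021
endloop
endfacet
facet normal -0.760 -0.610 0.225
outer loop
vertex 2.454 -3.471 -2.864
vertex 2.909 -4.096 -3.021
vertex 3.233 -3.823 -1.183
endloop
endfacet
facet normal 0.135 0.334 -0.933
outer loop
vertex 2.909 -4.096 -3.021
vertex 3.447 -3.297 -2.657
vertex 3.679 -4.252 -2.965
endloop
endfacet
facet normal -0.208 -0.962 0.179
outer loop
vertex 2.909 -4.096 -3.021
vertex 3.679 -4.252 -2.965
vertex 3.233 -3.823 -1.183
endloop
endfacet
facet normal 0.136 0.334 -0.933
outer loop
vertex 3.679 -4.252 -2.965
vertex 3.447 -3.297 -2.657
vertex 4.314 -3.849 -2.728
endloop
endfacet
facet normal 0.424 -0.851 0.311
outer loop
vertex 3.679 -4.252 -2.965
vertex 4.314 -3.849 -2.728
vertex 3.233 -3.823 -1.183
endloop
endfacet
facet normal 0.715 -0.132 -0.687
outer loop
vertex -0.256 3.73 -1.111
vertex -0.653 3.702 -1.519
vertex -0.348 4.121 -1.282
endloop
endfacet
facet normal 0.457 0.444 0.771
outer loop
vertex -0.256 3.73 -1.111
vertex -0.348 4.121 -1.282
vertex -2.047 3.958 -0.181
endloop
endfacet
facet normal 0.715 -0.132 -0.687
outer loop
vertex -0.348 4.121 -1.282
vertex -0.653 3.702 -1.519
vertex -0.618 4.266 -1.591
endloop
endfacet
facet normal 0.124 0.936 0.330
outer loop
vertex -0.348 4.121 -1.282
vertex -0.618 4.266 -1.591
vertex -2.047 3.958 -0.181
endloop
endfacet
facet normal 0.716 -0.132 -0.686
outer loop
vertex -0.618 4.266 -1.591
vertex -0.653 3.702 -1.519
vertex -0.909 4.081 -1.859
endloop
endfacet
facet normal -0.389 0.900 -0.198
outer loop
vertex -0.618 4.266 -1.591
vertex -0.909 4.081 -1.859
vertex -2.047 3.958 -0.181
endloop
endfacet
facet normal 0.716 -0.132 -0.686
outer loop
vertex -0.909 4.081 -1.859
vertex -0.653 3.702 -1.519
vertex -1.05 3.674 -1.928
endloop
endfacet
facet normal -0.785 0.358 -0.506
outer loop
vertex -0.909 4.081 -1.859
vertex -1.05 3.674 -1.928
vertex -2.047 3.958 -0.181
endloop
endfacet
facet normal 0.716 -0.132 -0.686
outer loop
vertex -1.05 3.674 -1.928
vertex -0.653 3.702 -1.519
vertex -0.958 3.283 -1.757
endloop
endfacet
facet normal -0.830 -0.376 -0.413
outer loop
vertex -1.05 3.674 -1.928
vertex -0.958 3.283 -1.757
vertex -2.047 3.958 -0.181
endloop
endfacet
facet normal 0.715 -0.131 -0.686
outer loop
vertex -0.958 3.283 -1.757
vertex -0.653 3.702 -1.519
vertex -0.687 3.138 -1.447
endloop
endfacet
facet normal -0.497 -0.867 0.028
outer loop
vertex -0.958 3.283 -1.757
vertex -0.687 3.138 -1.447
vertex -2.047 3.958 -0.181
endloop
endfacet
facet normal 0.714 -0.131 -0.688
outer loop
vertex -0.687 3.138 -1.447
vertex -0.653 3.702 -1.519
vertex -0.396 3.323 -1.18
endloop
endfacet
facet normal 0.017 -0.831 0.557
outer loop
vertex -0.687 3.138 -1.447
vertex -0.396 3.323 -1.18
vertex -2.047 3.958 -0.181
endloop
endfacet
facet normal 0.715 -0.130 -0.687
outer loop
vertex -0.396 3.323 -1.18
vertex -0.653 3.702 -1.519
vertex -0.256 3.73 -1.111
endloop
endfacet
facet normal 0.412 -0.288 0.864
outer loop
vertex -0.396 3.323 -1.18
vertex -0.256 3.73 -1.111
vertex -2.047 3.958 -0.181
endloop
endfacet
facet normal -0.491 0.667 0.560
outer loop
vertex 2.371 -0.139 2.116
vertex 2.776 0.47 1.746
vertex 1.044 -0.037 0.831
endloop
endfacet
facet normal -0.494 -0.743 0.451
outer loop
vertex 1.584 -0.77 0.214
vertex 2.371 -0.139 2.116
vertex 1.044 -0.037 0.831
endloop
endfacet
facet normal -0.491 0.666 0.561
outer loop
vertex 1.044 -0.037 0.831
vertex 2.776 0.47 1.746
vertex 1.449 0.573 0.461
endloop
endfacet
facet normal -0.718 0.056 -0.694
outer loop
vertex 1.449 0.573 0.461
vertex 1.584 -0.77 0.214
vertex 1.044 -0.037 0.831
endloop
endfacet
facet normal 0.718 -0.056 0.694
outer loop
vertex 2.371 -0.139 2.116
vertex 3.316 -0.263 1.129
vertex 2.776 0.47 1.746
endloop
endfacet
facet normal -0.494 -0.743 0.451
outer loop
vertex 2.911 -0.873 1.499
vertex 2.371 -0.139 2.116
vertex 1.584 -0.77 0.214
endloop
endfacet
facet normal 0.718 -0.055 0.694
outer loop
vertex 2.911 -0.873 1.499
vertex 3.316 -0.263 1.129
vertex 2.371 -0.139 2.116
endloop
endfacet
facet normal 0.494 0.743 -0.451
outer loop
vertex 2.776 0.47 1.746
vertex 3.316 -0.263 1.129
vertex 1.449 0.573 0.461
endloop
endfacet
facet normal -0.718 0.056 -0.694
outer loop
vertex 1.989 -0.161 -0.156
vertex 1.584 -0.77 0.214
vertex 1.449 0.573 0.461
endloop
endfacet
facet normal 0.494 0.743 -0.451
outer loop
vertex 1.449 0.573 0.461
vertex 3.316 -0.263 1.129
vertex 1.989 -0.161 -0.156
endloop
endfacet
facet normal 0.491 -0.667 -0.560
outer loop
vertex 1.989 -0.161 -0.156
vertex 2.911 -0.873 1.499
vertex 1.584 -0.77 0.214
endloop
endfacet
facet normal 0.492 -0.666 -0.561
outer loop
vertex 3.316 -0.263 1.129
vertex 2.911 -0.873 1.499
vertex 1.989 -0.161 -0.156
endloop
endfacet

endsolid


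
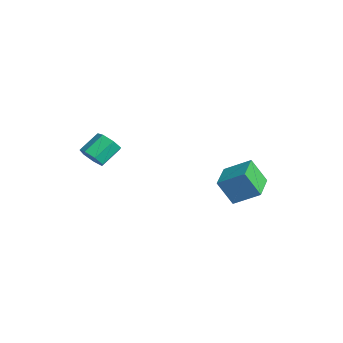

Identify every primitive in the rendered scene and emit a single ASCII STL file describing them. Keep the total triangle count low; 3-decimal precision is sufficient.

solid 
facet normal 0.254 -0.776 -0.577
outer loop
vertex -2.184 -2.446 1.185
vertex -2.786 -2.409 0.871
vertex -2.203 -2.098 0.709
endloop
endfacet
facet normal 0.966 0.225 0.126
outer loop
vertex -2.184 -2.446 1.185
vertex -2.203 -2.098 0.709
vertex -2.493 -1.507 1.884
endloop
endfacet
facet normal 0.966 0.225 0.125
outer loop
vertex -2.493 -1.507 1.884
vertex -2.203 -2.098 0.709
vertex -2.512 -1.159 1.407
endloop
endfacet
facet normal -0.256 0.776 0.576
outer loop
vertex -2.493 -1.507 1.884
vertex -2.512 -1.159 1.407
vertex -3.094 -1.471 1.569
endloop
endfacet
facet normal 0.254 -0.777 -0.577
outer loop
vertex -2.203 -2.098 0.709
vertex -2.786 -2.409 0.871
vertex -2.661 -1.985 0.355
endloop
endfacet
facet normal 0.576 0.601 -0.554
outer loop
vertex -2.203 -2.098 0.709
vertex -2.661 -1.985 0.355
vertex -2.512 -1.159 1.407
endloop
endfacet
facet normal 0.576 0.601 -0.554
outer loop
vertex -2.512 -1.159 1.407
vertex -2.661 -1.985 0.355
vertex -2.97 -1.046 1.053
endloop
endfacet
facet normal -0.255 0.776 0.577
outer loop
vertex -2.512 -1.159 1.407
vertex -2.97 -1.046 1.053
vertex -3.094 -1.471 1.569
endloop
endfacet
facet normal 0.254 -0.777 -0.576
outer loop
vertex -2.661 -1.985 0.355
vertex -2.786 -2.409 0.871
vertex -3.213 -2.191 0.389
endloop
endfacet
facet normal -0.246 0.525 -0.815
outer loop
vertex -2.661 -1.985 0.355
vertex -3.213 -2.191 0.389
vertex -2.97 -1.046 1.053
endloop
endfacet
facet normal -0.247 0.525 -0.815
outer loop
vertex -2.97 -1.046 1.053
vertex -3.213 -2.191 0.389
vertex -3.522 -1.253 1.087
endloop
endfacet
facet normal -0.255 0.776 0.577
outer loop
vertex -2.97 -1.046 1.053
vertex -3.522 -1.253 1.087
vertex -3.094 -1.471 1.569
endloop
endfacet
facet normal 0.255 -0.776 -0.577
outer loop
vertex -3.213 -2.191 0.389
vertex -2.786 -2.409 0.871
vertex -3.443 -2.562 0.786
endloop
endfacet
facet normal -0.885 0.053 -0.463
outer loop
vertex -3.213 -2.191 0.389
vertex -3.443 -2.562 0.786
vertex -3.522 -1.253 1.087
endloop
endfacet
facet normal -0.886 0.053 -0.462
outer loop
vertex -3.522 -1.253 1.087
vertex -3.443 -2.562 0.786
vertex -3.751 -1.624 1.484
endloop
endfacet
facet normal -0.255 0.775 0.577
outer loop
vertex -3.522 -1.253 1.087
vertex -3.751 -1.624 1.484
vertex -3.094 -1.471 1.569
endloop
endfacet
facet normal 0.255 -0.776 -0.577
outer loop
vertex -3.443 -2.562 0.786
vertex -2.786 -2.409 0.871
vertex -3.178 -2.818 1.247
endloop
endfacet
facet normal -0.856 -0.458 0.238
outer loop
vertex -3.443 -2.562 0.786
vertex -3.178 -2.818 1.247
vertex -3.751 -1.624 1.484
endloop
endfacet
facet normal -0.857 -0.458 0.237
outer loop
vertex -3.751 -1.624 1.484
vertex -3.178 -2.818 1.247
vertex -3.487 -1.879 1.945
endloop
endfacet
facet normal -0.255 0.777 0.576
outer loop
vertex -3.751 -1.624 1.484
vertex -3.487 -1.879 1.945
vertex -3.094 -1.471 1.569
endloop
endfacet
facet normal 0.256 -0.776 -0.577
outer loop
vertex -3.178 -2.818 1.247
vertex -2.786 -2.409 0.871
vertex -2.618 -2.766 1.425
endloop
endfacet
facet normal -0.183 -0.625 0.759
outer loop
vertex -3.178 -2.818 1.247
vertex -2.618 -2.766 1.425
vertex -3.487 -1.879 1.945
endloop
endfacet
facet normal -0.183 -0.624 0.759
outer loop
vertex -3.487 -1.879 1.945
vertex -2.618 -2.766 1.425
vertex -2.926 -1.827 2.123
endloop
endfacet
facet normal -0.255 0.777 0.576
outer loop
vertex -3.487 -1.879 1.945
vertex -2.926 -1.827 2.123
vertex -3.094 -1.471 1.569
endloop
endfacet
facet normal 0.253 -0.776 -0.577
outer loop
vertex -2.618 -2.766 1.425
vertex -2.786 -2.409 0.871
vertex -2.184 -2.446 1.185
endloop
endfacet
facet normal 0.628 -0.321 0.709
outer loop
vertex -2.618 -2.766 1.425
vertex -2.184 -2.446 1.185
vertex -2.926 -1.827 2.123
endloop
endfacet
facet normal 0.628 -0.321 0.709
outer loop
vertex -2.926 -1.827 2.123
vertex -2.184 -2.446 1.185
vertex -2.493 -1.507 1.884
endloop
endfacet
facet normal -0.256 0.776 0.576
outer loop
vertex -2.926 -1.827 2.123
vertex -2.493 -1.507 1.884
vertex -3.094 -1.471 1.569
endloop
endfacet
facet normal -0.833 0.553 0.005
outer loop
vertex 0.224 3.79 1.068
vertex 0.608 4.379 -0.107
vertex -0.439 2.798 0.355
endloop
endfacet
facet normal -0.280 -0.430 0.858
outer loop
vertex 0.852 1.941 0.347
vertex 0.224 3.79 1.068
vertex -0.439 2.798 0.355
endloop
endfacet
facet normal -0.833 0.553 0.005
outer loop
vertex -0.439 2.798 0.355
vertex 0.608 4.379 -0.107
vertex -0.055 3.387 -0.821
endloop
endfacet
facet normal -0.477 -0.714 -0.513
outer loop
vertex -0.055 3.387 -0.821
vertex 0.852 1.941 0.347
vertex -0.439 2.798 0.355
endloop
endfacet
facet normal 0.477 0.713 0.513
outer loop
vertex 0.224 3.79 1.068
vertex 1.899 3.522 -0.115
vertex 0.608 4.379 -0.107
endloop
endfacet
facet normal -0.281 -0.430 0.858
outer loop
vertex 1.515 2.933 1.061
vertex 0.224 3.79 1.068
vertex 0.852 1.941 0.347
endloop
endfacet
facet normal 0.477 0.714 0.513
outer loop
vertex 1.515 2.933 1.061
vertex 1.899 3.522 -0.115
vertex 0.224 3.79 1.068
endloop
endfacet
facet normal 0.280 0.430 -0.858
outer loop
vertex 0.608 4.379 -0.107
vertex 1.899 3.522 -0.115
vertex -0.055 3.387 -0.821
endloop
endfacet
facet normal -0.477 -0.714 -0.513
outer loop
vertex 1.236 2.53 -0.828
vertex 0.852 1.941 0.347
vertex -0.055 3.387 -0.821
endloop
endfacet
facet normal 0.280 0.430 -0.858
outer loop
vertex -0.055 3.387 -0.821
vertex 1.899 3.522 -0.115
vertex 1.236 2.53 -0.828
endloop
endfacet
facet normal 0.833 -0.553 -0.005
outer loop
vertex 1.236 2.53 -0.828
vertex 1.515 2.933 1.061
vertex 0.852 1.941 0.347
endloop
endfacet
facet normal 0.833 -0.553 -0.005
outer loop
vertex 1.899 3.522 -0.115
vertex 1.515 2.933 1.061
vertex 1.236 2.53 -0.828
endloop
endfacet

endsolid


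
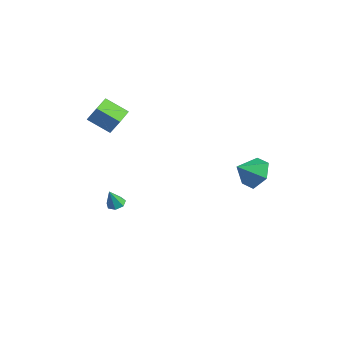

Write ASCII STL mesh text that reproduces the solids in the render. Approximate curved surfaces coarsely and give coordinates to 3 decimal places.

solid 
facet normal -0.693 -0.512 0.508
outer loop
vertex -1.906 -4.028 4.76
vertex -2.758 -2.931 4.702
vertex -2.301 -4.381 3.865
endloop
endfacet
facet normal 0.613 -0.789 0.041
outer loop
vertex -1.282 -3.629 3.118
vertex -1.906 -4.028 4.76
vertex -2.301 -4.381 3.865
endloop
endfacet
facet normal -0.693 -0.512 0.508
outer loop
vertex -2.301 -4.381 3.865
vertex -2.758 -2.931 4.702
vertex -3.153 -3.284 3.807
endloop
endfacet
facet normal -0.380 -0.340 -0.860
outer loop
vertex -3.153 -3.284 3.807
vertex -1.282 -3.629 3.118
vertex -2.301 -4.381 3.865
endloop
endfacet
facet normal 0.380 0.340 0.860
outer loop
vertex -1.906 -4.028 4.76
vertex -1.739 -2.179 3.955
vertex -2.758 -2.931 4.702
endloop
endfacet
facet normal 0.613 -0.789 0.041
outer loop
vertex -0.887 -3.276 4.013
vertex -1.906 -4.028 4.76
vertex -1.282 -3.629 3.118
endloop
endfacet
facet normal 0.380 0.340 0.860
outer loop
vertex -0.887 -3.276 4.013
vertex -1.739 -2.179 3.955
vertex -1.906 -4.028 4.76
endloop
endfacet
facet normal -0.613 0.789 -0.041
outer loop
vertex -2.758 -2.931 4.702
vertex -1.739 -2.179 3.955
vertex -3.153 -3.284 3.807
endloop
endfacet
facet normal -0.380 -0.340 -0.860
outer loop
vertex -2.134 -2.532 3.06
vertex -1.282 -3.629 3.118
vertex -3.153 -3.284 3.807
endloop
endfacet
facet normal -0.613 0.789 -0.041
outer loop
vertex -3.153 -3.284 3.807
vertex -1.739 -2.179 3.955
vertex -2.134 -2.532 3.06
endloop
endfacet
facet normal 0.693 0.512 -0.508
outer loop
vertex -2.134 -2.532 3.06
vertex -0.887 -3.276 4.013
vertex -1.282 -3.629 3.118
endloop
endfacet
facet normal 0.693 0.512 -0.508
outer loop
vertex -1.739 -2.179 3.955
vertex -0.887 -3.276 4.013
vertex -2.134 -2.532 3.06
endloop
endfacet
facet normal 0.157 0.788 -0.595
outer loop
vertex 3.788 2.726 1.149
vertex 3.375 2.198 0.341
vertex 2.758 2.785 0.956
endloop
endfacet
facet normal -0.180 0.065 0.981
outer loop
vertex 3.788 2.726 1.149
vertex 2.758 2.785 0.956
vertex 3.165 1.142 1.139
endloop
endfacet
facet normal 0.157 0.788 -0.595
outer loop
vertex 2.758 2.785 0.956
vertex 3.375 2.198 0.341
vertex 2.344 2.257 0.148
endloop
endfacet
facet normal -0.837 -0.149 0.526
outer loop
vertex 2.758 2.785 0.956
vertex 2.344 2.257 0.148
vertex 3.165 1.142 1.139
endloop
endfacet
facet normal 0.157 0.788 -0.595
outer loop
vertex 2.344 2.257 0.148
vertex 3.375 2.198 0.341
vertex 2.961 1.67 -0.467
endloop
endfacet
facet normal -0.745 -0.656 -0.121
outer loop
vertex 2.344 2.257 0.148
vertex 2.961 1.67 -0.467
vertex 3.165 1.142 1.139
endloop
endfacet
facet normal 0.156 0.788 -0.595
outer loop
vertex 2.961 1.67 -0.467
vertex 3.375 2.198 0.341
vertex 3.991 1.612 -0.274
endloop
endfacet
facet normal 0.005 -0.950 -0.313
outer loop
vertex 2.961 1.67 -0.467
vertex 3.991 1.612 -0.274
vertex 3.165 1.142 1.139
endloop
endfacet
facet normal 0.156 0.788 -0.595
outer loop
vertex 3.991 1.612 -0.274
vertex 3.375 2.198 0.341
vertex 4.405 2.14 0.534
endloop
endfacet
facet normal 0.662 -0.736 0.142
outer loop
vertex 3.991 1.612 -0.274
vertex 4.405 2.14 0.534
vertex 3.165 1.142 1.139
endloop
endfacet
facet normal 0.156 0.789 -0.595
outer loop
vertex 4.405 2.14 0.534
vertex 3.375 2.198 0.341
vertex 3.788 2.726 1.149
endloop
endfacet
facet normal 0.569 -0.229 0.789
outer loop
vertex 4.405 2.14 0.534
vertex 3.788 2.726 1.149
vertex 3.165 1.142 1.139
endloop
endfacet
facet normal -0.012 0.356 -0.934
outer loop
vertex -2.24 -2.272 -3.689
vertex -2.777 -2.384 -3.725
vertex -2.534 -1.922 -3.552
endloop
endfacet
facet normal 0.733 0.401 0.550
outer loop
vertex -2.24 -2.272 -3.689
vertex -2.534 -1.922 -3.552
vertex -2.763 -2.816 -2.595
endloop
endfacet
facet normal -0.012 0.356 -0.934
outer loop
vertex -2.534 -1.922 -3.552
vertex -2.777 -2.384 -3.725
vertex -3.011 -1.92 -3.545
endloop
endfacet
facet normal 0.013 0.729 0.684
outer loop
vertex -2.534 -1.922 -3.552
vertex -3.011 -1.92 -3.545
vertex -2.763 -2.816 -2.595
endloop
endfacet
facet normal -0.012 0.356 -0.934
outer loop
vertex -3.011 -1.92 -3.545
vertex -2.777 -2.384 -3.725
vertex -3.312 -2.268 -3.674
endloop
endfacet
facet normal -0.714 0.406 0.570
outer loop
vertex -3.011 -1.92 -3.545
vertex -3.312 -2.268 -3.674
vertex -2.763 -2.816 -2.595
endloop
endfacet
facet normal -0.011 0.358 -0.934
outer loop
vertex -3.312 -2.268 -3.674
vertex -2.777 -2.384 -3.725
vertex -3.21 -2.703 -3.842
endloop
endfacet
facet normal -0.899 -0.324 0.293
outer loop
vertex -3.312 -2.268 -3.674
vertex -3.21 -2.703 -3.842
vertex -2.763 -2.816 -2.595
endloop
endfacet
facet normal -0.010 0.356 -0.934
outer loop
vertex -3.21 -2.703 -3.842
vertex -2.777 -2.384 -3.725
vertex -2.782 -2.898 -3.921
endloop
endfacet
facet normal -0.404 -0.913 0.062
outer loop
vertex -3.21 -2.703 -3.842
vertex -2.782 -2.898 -3.921
vertex -2.763 -2.816 -2.595
endloop
endfacet
facet normal -0.011 0.356 -0.934
outer loop
vertex -2.782 -2.898 -3.921
vertex -2.777 -2.384 -3.725
vertex -2.35 -2.706 -3.853
endloop
endfacet
facet normal 0.399 -0.916 0.051
outer loop
vertex -2.782 -2.898 -3.921
vertex -2.35 -2.706 -3.853
vertex -2.763 -2.816 -2.595
endloop
endfacet
facet normal -0.012 0.356 -0.934
outer loop
vertex -2.35 -2.706 -3.853
vertex -2.777 -2.384 -3.725
vertex -2.24 -2.272 -3.689
endloop
endfacet
facet normal 0.905 -0.331 0.268
outer loop
vertex -2.35 -2.706 -3.853
vertex -2.24 -2.272 -3.689
vertex -2.763 -2.816 -2.595
endloop
endfacet

endsolid


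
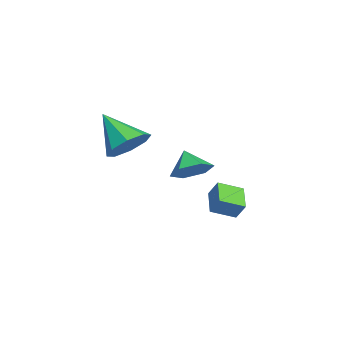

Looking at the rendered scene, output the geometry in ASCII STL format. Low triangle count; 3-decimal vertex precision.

solid 
facet normal -0.327 -0.437 -0.838
outer loop
vertex -2.054 1.888 -3.655
vertex -3.333 1.775 -3.097
vertex -2.361 3.026 -4.128
endloop
endfacet
facet normal 0.914 0.081 -0.398
outer loop
vertex -2.047 3.445 -3.323
vertex -2.054 1.888 -3.655
vertex -2.361 3.026 -4.128
endloop
endfacet
facet normal -0.328 -0.436 -0.838
outer loop
vertex -2.361 3.026 -4.128
vertex -3.333 1.775 -3.097
vertex -3.64 2.913 -3.569
endloop
endfacet
facet normal -0.242 0.896 -0.372
outer loop
vertex -3.64 2.913 -3.569
vertex -2.047 3.445 -3.323
vertex -2.361 3.026 -4.128
endloop
endfacet
facet normal 0.242 -0.896 0.372
outer loop
vertex -2.054 1.888 -3.655
vertex -3.019 2.194 -2.292
vertex -3.333 1.775 -3.097
endloop
endfacet
facet normal 0.913 0.081 -0.399
outer loop
vertex -1.74 2.307 -2.851
vertex -2.054 1.888 -3.655
vertex -2.047 3.445 -3.323
endloop
endfacet
facet normal 0.242 -0.896 0.372
outer loop
vertex -1.74 2.307 -2.851
vertex -3.019 2.194 -2.292
vertex -2.054 1.888 -3.655
endloop
endfacet
facet normal -0.914 -0.081 0.399
outer loop
vertex -3.333 1.775 -3.097
vertex -3.019 2.194 -2.292
vertex -3.64 2.913 -3.569
endloop
endfacet
facet normal -0.242 0.896 -0.373
outer loop
vertex -3.326 3.332 -2.765
vertex -2.047 3.445 -3.323
vertex -3.64 2.913 -3.569
endloop
endfacet
facet normal -0.913 -0.081 0.399
outer loop
vertex -3.64 2.913 -3.569
vertex -3.019 2.194 -2.292
vertex -3.326 3.332 -2.765
endloop
endfacet
facet normal 0.327 0.436 0.838
outer loop
vertex -3.326 3.332 -2.765
vertex -1.74 2.307 -2.851
vertex -2.047 3.445 -3.323
endloop
endfacet
facet normal 0.328 0.437 0.838
outer loop
vertex -3.019 2.194 -2.292
vertex -1.74 2.307 -2.851
vertex -3.326 3.332 -2.765
endloop
endfacet
facet normal 0.480 0.562 -0.674
outer loop
vertex 1.794 -0.705 2.412
vertex 1.418 -1.335 1.619
vertex 1.069 -0.442 2.115
endloop
endfacet
facet normal -0.196 0.445 0.874
outer loop
vertex 1.794 -0.705 2.412
vertex 1.069 -0.442 2.115
vertex 0.422 -2.505 3.021
endloop
endfacet
facet normal 0.479 0.562 -0.674
outer loop
vertex 1.069 -0.442 2.115
vertex 1.418 -1.335 1.619
vertex 0.548 -0.702 1.528
endloop
endfacet
facet normal -0.758 0.446 0.475
outer loop
vertex 1.069 -0.442 2.115
vertex 0.548 -0.702 1.528
vertex 0.422 -2.505 3.021
endloop
endfacet
facet normal 0.479 0.562 -0.674
outer loop
vertex 0.548 -0.702 1.528
vertex 1.418 -1.335 1.619
vertex 0.537 -1.333 0.994
endloop
endfacet
facet normal -0.999 0.044 -0.031
outer loop
vertex 0.548 -0.702 1.528
vertex 0.537 -1.333 0.994
vertex 0.422 -2.505 3.021
endloop
endfacet
facet normal 0.479 0.562 -0.674
outer loop
vertex 0.537 -1.333 0.994
vertex 1.418 -1.335 1.619
vertex 1.043 -1.966 0.826
endloop
endfacet
facet normal -0.775 -0.527 -0.349
outer loop
vertex 0.537 -1.333 0.994
vertex 1.043 -1.966 0.826
vertex 0.422 -2.505 3.021
endloop
endfacet
facet normal 0.480 0.562 -0.674
outer loop
vertex 1.043 -1.966 0.826
vertex 1.418 -1.335 1.619
vertex 1.768 -2.229 1.123
endloop
endfacet
facet normal -0.219 -0.931 -0.291
outer loop
vertex 1.043 -1.966 0.826
vertex 1.768 -2.229 1.123
vertex 0.422 -2.505 3.021
endloop
endfacet
facet normal 0.479 0.562 -0.674
outer loop
vertex 1.768 -2.229 1.123
vertex 1.418 -1.335 1.619
vertex 2.289 -1.969 1.71
endloop
endfacet
facet normal 0.344 -0.933 0.108
outer loop
vertex 1.768 -2.229 1.123
vertex 2.289 -1.969 1.71
vertex 0.422 -2.505 3.021
endloop
endfacet
facet normal 0.480 0.562 -0.674
outer loop
vertex 2.289 -1.969 1.71
vertex 1.418 -1.335 1.619
vertex 2.299 -1.338 2.244
endloop
endfacet
facet normal 0.584 -0.530 0.615
outer loop
vertex 2.289 -1.969 1.71
vertex 2.299 -1.338 2.244
vertex 0.422 -2.505 3.021
endloop
endfacet
facet normal 0.480 0.562 -0.674
outer loop
vertex 2.299 -1.338 2.244
vertex 1.418 -1.335 1.619
vertex 1.794 -0.705 2.412
endloop
endfacet
facet normal 0.361 0.040 0.932
outer loop
vertex 2.299 -1.338 2.244
vertex 1.794 -0.705 2.412
vertex 0.422 -2.505 3.021
endloop
endfacet
facet normal 0.615 0.308 -0.725
outer loop
vertex -2.917 1.478 -1.113
vertex -3.533 1.049 -1.818
vertex -3.683 2.026 -1.53
endloop
endfacet
facet normal -0.135 0.473 0.870
outer loop
vertex -2.917 1.478 -1.113
vertex -3.683 2.026 -1.53
vertex -4.327 0.651 -0.882
endloop
endfacet
facet normal 0.616 0.308 -0.725
outer loop
vertex -3.683 2.026 -1.53
vertex -3.533 1.049 -1.818
vertex -4.298 1.597 -2.235
endloop
endfacet
facet normal -0.773 0.528 0.353
outer loop
vertex -3.683 2.026 -1.53
vertex -4.298 1.597 -2.235
vertex -4.327 0.651 -0.882
endloop
endfacet
facet normal 0.616 0.307 -0.726
outer loop
vertex -4.298 1.597 -2.235
vertex -3.533 1.049 -1.818
vertex -4.149 0.619 -2.523
endloop
endfacet
facet normal -0.987 -0.120 -0.105
outer loop
vertex -4.298 1.597 -2.235
vertex -4.149 0.619 -2.523
vertex -4.327 0.651 -0.882
endloop
endfacet
facet normal 0.616 0.307 -0.726
outer loop
vertex -4.149 0.619 -2.523
vertex -3.533 1.049 -1.818
vertex -3.383 0.071 -2.105
endloop
endfacet
facet normal -0.565 -0.824 -0.045
outer loop
vertex -4.149 0.619 -2.523
vertex -3.383 0.071 -2.105
vertex -4.327 0.651 -0.882
endloop
endfacet
facet normal 0.616 0.307 -0.725
outer loop
vertex -3.383 0.071 -2.105
vertex -3.533 1.049 -1.818
vertex -2.767 0.5 -1.4
endloop
endfacet
facet normal 0.072 -0.879 0.472
outer loop
vertex -3.383 0.071 -2.105
vertex -2.767 0.5 -1.4
vertex -4.327 0.651 -0.882
endloop
endfacet
facet normal 0.616 0.307 -0.725
outer loop
vertex -2.767 0.5 -1.4
vertex -3.533 1.049 -1.818
vertex -2.917 1.478 -1.113
endloop
endfacet
facet normal 0.287 -0.229 0.930
outer loop
vertex -2.767 0.5 -1.4
vertex -2.917 1.478 -1.113
vertex -4.327 0.651 -0.882
endloop
endfacet

endsolid


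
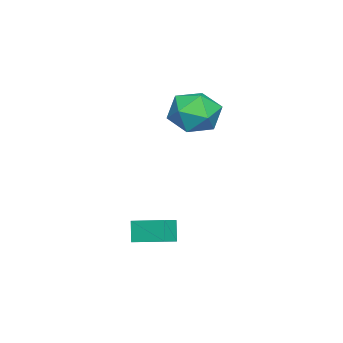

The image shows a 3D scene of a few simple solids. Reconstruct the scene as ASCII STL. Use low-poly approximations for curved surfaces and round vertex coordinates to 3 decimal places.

solid 
facet normal -0.539 0.774 -0.332
outer loop
vertex -1.731 -3.127 0.659
vertex -2.757 -3.661 1.079
vertex -2.115 -2.903 1.805
endloop
endfacet
facet normal 0.119 0.981 -0.152
outer loop
vertex -1.731 -3.127 0.659
vertex -2.115 -2.903 1.805
vertex -0.919 -3.083 1.582
endloop
endfacet
facet normal 0.584 0.604 -0.542
outer loop
vertex -1.731 -3.127 0.659
vertex -0.919 -3.083 1.582
vertex -0.821 -3.953 0.718
endloop
endfacet
facet normal 0.212 0.165 -0.963
outer loop
vertex -1.731 -3.127 0.659
vertex -0.821 -3.953 0.718
vertex -1.957 -4.31 0.407
endloop
endfacet
facet normal -0.482 0.270 -0.834
outer loop
vertex -1.731 -3.127 0.659
vertex -1.957 -4.31 0.407
vertex -2.757 -3.661 1.079
endloop
endfacet
facet normal 0.222 0.815 0.535
outer loop
vertex -0.919 -3.083 1.582
vertex -2.115 -2.903 1.805
vertex -1.443 -3.59 2.573
endloop
endfacet
facet normal -0.842 0.481 0.243
outer loop
vertex -2.115 -2.903 1.805
vertex -2.757 -3.661 1.079
vertex -2.579 -3.947 2.262
endloop
endfacet
facet normal -0.751 -0.336 -0.569
outer loop
vertex -2.757 -3.661 1.079
vertex -1.957 -4.31 0.407
vertex -2.481 -4.817 1.398
endloop
endfacet
facet normal 0.372 -0.506 -0.778
outer loop
vertex -1.957 -4.31 0.407
vertex -0.821 -3.953 0.718
vertex -1.285 -4.997 1.175
endloop
endfacet
facet normal 0.974 0.206 -0.097
outer loop
vertex -0.821 -3.953 0.718
vertex -0.919 -3.083 1.582
vertex -0.643 -4.239 1.901
endloop
endfacet
facet normal -0.212 -0.165 0.963
outer loop
vertex -1.669 -4.773 2.321
vertex -1.443 -3.59 2.573
vertex -2.579 -3.947 2.262
endloop
endfacet
facet normal -0.584 -0.604 0.542
outer loop
vertex -1.669 -4.773 2.321
vertex -2.579 -3.947 2.262
vertex -2.481 -4.817 1.398
endloop
endfacet
facet normal -0.119 -0.981 0.152
outer loop
vertex -1.669 -4.773 2.321
vertex -2.481 -4.817 1.398
vertex -1.285 -4.997 1.175
endloop
endfacet
facet normal 0.539 -0.774 0.332
outer loop
vertex -1.669 -4.773 2.321
vertex -1.285 -4.997 1.175
vertex -0.643 -4.239 1.901
endloop
endfacet
facet normal 0.482 -0.270 0.834
outer loop
vertex -1.669 -4.773 2.321
vertex -0.643 -4.239 1.901
vertex -1.443 -3.59 2.573
endloop
endfacet
facet normal -0.372 0.506 0.778
outer loop
vertex -2.579 -3.947 2.262
vertex -1.443 -3.59 2.573
vertex -2.115 -2.903 1.805
endloop
endfacet
facet normal -0.974 -0.206 0.097
outer loop
vertex -2.481 -4.817 1.398
vertex -2.579 -3.947 2.262
vertex -2.757 -3.661 1.079
endloop
endfacet
facet normal -0.222 -0.815 -0.535
outer loop
vertex -1.285 -4.997 1.175
vertex -2.481 -4.817 1.398
vertex -1.957 -4.31 0.407
endloop
endfacet
facet normal 0.842 -0.481 -0.243
outer loop
vertex -0.643 -4.239 1.901
vertex -1.285 -4.997 1.175
vertex -0.821 -3.953 0.718
endloop
endfacet
facet normal 0.751 0.336 0.569
outer loop
vertex -1.443 -3.59 2.573
vertex -0.643 -4.239 1.901
vertex -0.919 -3.083 1.582
endloop
endfacet
facet normal -0.902 0.226 -0.367
outer loop
vertex 2.102 -4.679 -3.135
vertex 2.313 -3.195 -2.74
vertex 2.531 -4.491 -4.075
endloop
endfacet
facet normal -0.136 -0.958 -0.254
outer loop
vertex 3.307 -4.685 -3.76
vertex 2.102 -4.679 -3.135
vertex 2.531 -4.491 -4.075
endloop
endfacet
facet normal -0.902 0.226 -0.367
outer loop
vertex 2.531 -4.491 -4.075
vertex 2.313 -3.195 -2.74
vertex 2.742 -3.007 -3.68
endloop
endfacet
facet normal 0.408 0.180 -0.895
outer loop
vertex 2.742 -3.007 -3.68
vertex 3.307 -4.685 -3.76
vertex 2.531 -4.491 -4.075
endloop
endfacet
facet normal -0.408 -0.180 0.895
outer loop
vertex 2.102 -4.679 -3.135
vertex 3.089 -3.389 -2.425
vertex 2.313 -3.195 -2.74
endloop
endfacet
facet normal -0.136 -0.958 -0.254
outer loop
vertex 2.878 -4.873 -2.82
vertex 2.102 -4.679 -3.135
vertex 3.307 -4.685 -3.76
endloop
endfacet
facet normal -0.408 -0.180 0.895
outer loop
vertex 2.878 -4.873 -2.82
vertex 3.089 -3.389 -2.425
vertex 2.102 -4.679 -3.135
endloop
endfacet
facet normal 0.136 0.958 0.254
outer loop
vertex 2.313 -3.195 -2.74
vertex 3.089 -3.389 -2.425
vertex 2.742 -3.007 -3.68
endloop
endfacet
facet normal 0.408 0.180 -0.895
outer loop
vertex 3.518 -3.201 -3.365
vertex 3.307 -4.685 -3.76
vertex 2.742 -3.007 -3.68
endloop
endfacet
facet normal 0.136 0.958 0.254
outer loop
vertex 2.742 -3.007 -3.68
vertex 3.089 -3.389 -2.425
vertex 3.518 -3.201 -3.365
endloop
endfacet
facet normal 0.902 -0.226 0.367
outer loop
vertex 3.518 -3.201 -3.365
vertex 2.878 -4.873 -2.82
vertex 3.307 -4.685 -3.76
endloop
endfacet
facet normal 0.902 -0.226 0.367
outer loop
vertex 3.089 -3.389 -2.425
vertex 2.878 -4.873 -2.82
vertex 3.518 -3.201 -3.365
endloop
endfacet

endsolid


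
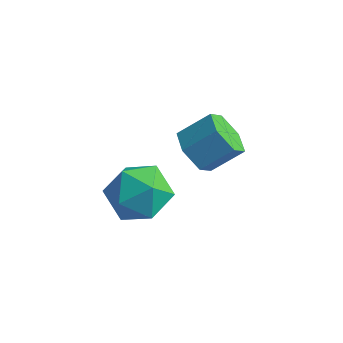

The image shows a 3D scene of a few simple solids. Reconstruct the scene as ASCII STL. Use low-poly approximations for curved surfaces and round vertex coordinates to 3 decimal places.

solid 
facet normal 0.110 0.171 0.979
outer loop
vertex -0.998 0.936 -3.213
vertex -1.538 0.12 -3.01
vertex -0.546 0.051 -3.109
endloop
endfacet
facet normal 0.671 0.415 0.614
outer loop
vertex -0.998 0.936 -3.213
vertex -0.546 0.051 -3.109
vertex -0.264 0.673 -3.838
endloop
endfacet
facet normal 0.435 0.890 0.137
outer loop
vertex -0.998 0.936 -3.213
vertex -0.264 0.673 -3.838
vertex -1.082 1.127 -4.19
endloop
endfacet
facet normal -0.273 0.939 0.207
outer loop
vertex -0.998 0.936 -3.213
vertex -1.082 1.127 -4.19
vertex -1.869 0.785 -3.678
endloop
endfacet
facet normal -0.474 0.495 0.728
outer loop
vertex -0.998 0.936 -3.213
vertex -1.869 0.785 -3.678
vertex -1.538 0.12 -3.01
endloop
endfacet
facet normal 0.957 -0.133 0.256
outer loop
vertex -0.264 0.673 -3.838
vertex -0.546 0.051 -3.109
vertex -0.351 -0.305 -4.022
endloop
endfacet
facet normal 0.048 -0.528 0.848
outer loop
vertex -0.546 0.051 -3.109
vertex -1.538 0.12 -3.01
vertex -1.138 -0.647 -3.51
endloop
endfacet
facet normal -0.897 -0.003 0.441
outer loop
vertex -1.538 0.12 -3.01
vertex -1.869 0.785 -3.678
vertex -1.956 -0.193 -3.862
endloop
endfacet
facet normal -0.572 0.716 -0.401
outer loop
vertex -1.869 0.785 -3.678
vertex -1.082 1.127 -4.19
vertex -1.674 0.429 -4.591
endloop
endfacet
facet normal 0.575 0.636 -0.515
outer loop
vertex -1.082 1.127 -4.19
vertex -0.264 0.673 -3.838
vertex -0.682 0.36 -4.69
endloop
endfacet
facet normal 0.273 -0.939 -0.207
outer loop
vertex -1.222 -0.456 -4.487
vertex -0.351 -0.305 -4.022
vertex -1.138 -0.647 -3.51
endloop
endfacet
facet normal -0.435 -0.890 -0.137
outer loop
vertex -1.222 -0.456 -4.487
vertex -1.138 -0.647 -3.51
vertex -1.956 -0.193 -3.862
endloop
endfacet
facet normal -0.671 -0.415 -0.614
outer loop
vertex -1.222 -0.456 -4.487
vertex -1.956 -0.193 -3.862
vertex -1.674 0.429 -4.591
endloop
endfacet
facet normal -0.110 -0.171 -0.979
outer loop
vertex -1.222 -0.456 -4.487
vertex -1.674 0.429 -4.591
vertex -0.682 0.36 -4.69
endloop
endfacet
facet normal 0.474 -0.495 -0.728
outer loop
vertex -1.222 -0.456 -4.487
vertex -0.682 0.36 -4.69
vertex -0.351 -0.305 -4.022
endloop
endfacet
facet normal 0.572 -0.716 0.401
outer loop
vertex -1.138 -0.647 -3.51
vertex -0.351 -0.305 -4.022
vertex -0.546 0.051 -3.109
endloop
endfacet
facet normal -0.575 -0.636 0.515
outer loop
vertex -1.956 -0.193 -3.862
vertex -1.138 -0.647 -3.51
vertex -1.538 0.12 -3.01
endloop
endfacet
facet normal -0.957 0.133 -0.256
outer loop
vertex -1.674 0.429 -4.591
vertex -1.956 -0.193 -3.862
vertex -1.869 0.785 -3.678
endloop
endfacet
facet normal -0.048 0.528 -0.848
outer loop
vertex -0.682 0.36 -4.69
vertex -1.674 0.429 -4.591
vertex -1.082 1.127 -4.19
endloop
endfacet
facet normal 0.897 0.003 -0.441
outer loop
vertex -0.351 -0.305 -4.022
vertex -0.682 0.36 -4.69
vertex -0.264 0.673 -3.838
endloop
endfacet
facet normal -0.577 -0.563 -0.592
outer loop
vertex -0.336 2.043 -4.055
vertex -0.864 2.603 -4.073
vertex -0.304 2.585 -4.601
endloop
endfacet
facet normal 0.816 -0.433 -0.382
outer loop
vertex -0.336 2.043 -4.055
vertex -0.304 2.585 -4.601
vertex 0.332 2.696 -3.368
endloop
endfacet
facet normal 0.816 -0.435 -0.382
outer loop
vertex 0.332 2.696 -3.368
vertex -0.304 2.585 -4.601
vertex 0.365 3.238 -3.915
endloop
endfacet
facet normal 0.577 0.563 0.592
outer loop
vertex 0.332 2.696 -3.368
vertex 0.365 3.238 -3.915
vertex -0.196 3.257 -3.387
endloop
endfacet
facet normal -0.576 -0.563 -0.592
outer loop
vertex -0.304 2.585 -4.601
vertex -0.864 2.603 -4.073
vertex -0.832 3.145 -4.62
endloop
endfacet
facet normal 0.444 0.391 -0.806
outer loop
vertex -0.304 2.585 -4.601
vertex -0.832 3.145 -4.62
vertex 0.365 3.238 -3.915
endloop
endfacet
facet normal 0.444 0.393 -0.805
outer loop
vertex 0.365 3.238 -3.915
vertex -0.832 3.145 -4.62
vertex -0.163 3.798 -3.933
endloop
endfacet
facet normal 0.577 0.563 0.592
outer loop
vertex 0.365 3.238 -3.915
vertex -0.163 3.798 -3.933
vertex -0.196 3.257 -3.387
endloop
endfacet
facet normal -0.577 -0.563 -0.592
outer loop
vertex -0.832 3.145 -4.62
vertex -0.864 2.603 -4.073
vertex -1.392 3.164 -4.092
endloop
endfacet
facet normal -0.371 0.826 -0.424
outer loop
vertex -0.832 3.145 -4.62
vertex -1.392 3.164 -4.092
vertex -0.163 3.798 -3.933
endloop
endfacet
facet normal -0.371 0.826 -0.424
outer loop
vertex -0.163 3.798 -3.933
vertex -1.392 3.164 -4.092
vertex -0.724 3.817 -3.405
endloop
endfacet
facet normal 0.577 0.563 0.592
outer loop
vertex -0.163 3.798 -3.933
vertex -0.724 3.817 -3.405
vertex -0.196 3.257 -3.387
endloop
endfacet
facet normal -0.577 -0.563 -0.592
outer loop
vertex -1.392 3.164 -4.092
vertex -0.864 2.603 -4.073
vertex -1.425 2.622 -3.545
endloop
endfacet
facet normal -0.816 0.434 0.381
outer loop
vertex -1.392 3.164 -4.092
vertex -1.425 2.622 -3.545
vertex -0.724 3.817 -3.405
endloop
endfacet
facet normal -0.816 0.434 0.383
outer loop
vertex -0.724 3.817 -3.405
vertex -1.425 2.622 -3.545
vertex -0.756 3.275 -2.859
endloop
endfacet
facet normal 0.577 0.563 0.592
outer loop
vertex -0.724 3.817 -3.405
vertex -0.756 3.275 -2.859
vertex -0.196 3.257 -3.387
endloop
endfacet
facet normal -0.577 -0.563 -0.592
outer loop
vertex -1.425 2.622 -3.545
vertex -0.864 2.603 -4.073
vertex -0.897 2.062 -3.527
endloop
endfacet
facet normal -0.443 -0.392 0.806
outer loop
vertex -1.425 2.622 -3.545
vertex -0.897 2.062 -3.527
vertex -0.756 3.275 -2.859
endloop
endfacet
facet normal -0.445 -0.392 0.805
outer loop
vertex -0.756 3.275 -2.859
vertex -0.897 2.062 -3.527
vertex -0.228 2.715 -2.84
endloop
endfacet
facet normal 0.576 0.563 0.592
outer loop
vertex -0.756 3.275 -2.859
vertex -0.228 2.715 -2.84
vertex -0.196 3.257 -3.387
endloop
endfacet
facet normal -0.577 -0.563 -0.592
outer loop
vertex -0.897 2.062 -3.527
vertex -0.864 2.603 -4.073
vertex -0.336 2.043 -4.055
endloop
endfacet
facet normal 0.371 -0.826 0.424
outer loop
vertex -0.897 2.062 -3.527
vertex -0.336 2.043 -4.055
vertex -0.228 2.715 -2.84
endloop
endfacet
facet normal 0.372 -0.826 0.424
outer loop
vertex -0.228 2.715 -2.84
vertex -0.336 2.043 -4.055
vertex 0.332 2.696 -3.368
endloop
endfacet
facet normal 0.577 0.563 0.592
outer loop
vertex -0.228 2.715 -2.84
vertex 0.332 2.696 -3.368
vertex -0.196 3.257 -3.387
endloop
endfacet

endsolid


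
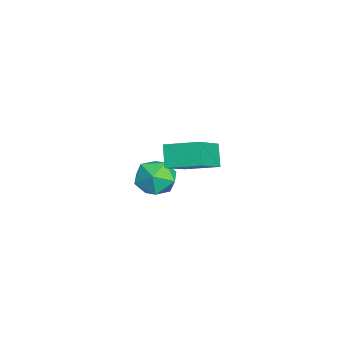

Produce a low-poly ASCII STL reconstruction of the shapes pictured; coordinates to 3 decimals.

solid 
facet normal -0.750 0.374 -0.545
outer loop
vertex -0.562 -1.837 2.115
vertex -0.169 -0.485 2.502
vertex 0.097 -1.78 1.248
endloop
endfacet
facet normal -0.269 -0.926 -0.265
outer loop
vertex 1.649 -2.555 2.378
vertex -0.562 -1.837 2.115
vertex 0.097 -1.78 1.248
endloop
endfacet
facet normal -0.750 0.375 -0.546
outer loop
vertex 0.097 -1.78 1.248
vertex -0.169 -0.485 2.502
vertex 0.49 -0.428 1.636
endloop
endfacet
facet normal 0.605 0.052 -0.795
outer loop
vertex 0.49 -0.428 1.636
vertex 1.649 -2.555 2.378
vertex 0.097 -1.78 1.248
endloop
endfacet
facet normal -0.605 -0.052 0.795
outer loop
vertex -0.562 -1.837 2.115
vertex 1.383 -1.26 3.632
vertex -0.169 -0.485 2.502
endloop
endfacet
facet normal -0.269 -0.926 -0.266
outer loop
vertex 0.99 -2.612 3.244
vertex -0.562 -1.837 2.115
vertex 1.649 -2.555 2.378
endloop
endfacet
facet normal -0.604 -0.052 0.795
outer loop
vertex 0.99 -2.612 3.244
vertex 1.383 -1.26 3.632
vertex -0.562 -1.837 2.115
endloop
endfacet
facet normal 0.269 0.926 0.266
outer loop
vertex -0.169 -0.485 2.502
vertex 1.383 -1.26 3.632
vertex 0.49 -0.428 1.636
endloop
endfacet
facet normal 0.604 0.052 -0.795
outer loop
vertex 2.042 -1.203 2.765
vertex 1.649 -2.555 2.378
vertex 0.49 -0.428 1.636
endloop
endfacet
facet normal 0.269 0.926 0.265
outer loop
vertex 0.49 -0.428 1.636
vertex 1.383 -1.26 3.632
vertex 2.042 -1.203 2.765
endloop
endfacet
facet normal 0.750 -0.374 0.546
outer loop
vertex 2.042 -1.203 2.765
vertex 0.99 -2.612 3.244
vertex 1.649 -2.555 2.378
endloop
endfacet
facet normal 0.750 -0.374 0.545
outer loop
vertex 1.383 -1.26 3.632
vertex 0.99 -2.612 3.244
vertex 2.042 -1.203 2.765
endloop
endfacet
facet normal -0.605 0.550 0.575
outer loop
vertex -4.096 -2.025 -1.768
vertex -4.517 -2.877 -1.396
vertex -3.705 -2.466 -0.935
endloop
endfacet
facet normal 0.015 0.887 0.462
outer loop
vertex -4.096 -2.025 -1.768
vertex -3.705 -2.466 -0.935
vertex -3.085 -2.099 -1.658
endloop
endfacet
facet normal 0.097 0.965 -0.242
outer loop
vertex -4.096 -2.025 -1.768
vertex -3.085 -2.099 -1.658
vertex -3.514 -2.283 -2.564
endloop
endfacet
facet normal -0.472 0.678 -0.564
outer loop
vertex -4.096 -2.025 -1.768
vertex -3.514 -2.283 -2.564
vertex -4.399 -2.764 -2.402
endloop
endfacet
facet normal -0.905 0.421 -0.059
outer loop
vertex -4.096 -2.025 -1.768
vertex -4.399 -2.764 -2.402
vertex -4.517 -2.877 -1.396
endloop
endfacet
facet normal 0.540 0.466 0.700
outer loop
vertex -3.085 -2.099 -1.658
vertex -3.705 -2.466 -0.935
vertex -2.881 -2.996 -1.218
endloop
endfacet
facet normal -0.462 -0.078 0.883
outer loop
vertex -3.705 -2.466 -0.935
vertex -4.517 -2.877 -1.396
vertex -3.766 -3.477 -1.056
endloop
endfacet
facet normal -0.948 -0.286 -0.143
outer loop
vertex -4.517 -2.877 -1.396
vertex -4.399 -2.764 -2.402
vertex -4.195 -3.661 -1.962
endloop
endfacet
facet normal -0.246 0.130 -0.960
outer loop
vertex -4.399 -2.764 -2.402
vertex -3.514 -2.283 -2.564
vertex -3.575 -3.294 -2.685
endloop
endfacet
facet normal 0.674 0.594 -0.440
outer loop
vertex -3.514 -2.283 -2.564
vertex -3.085 -2.099 -1.658
vertex -2.763 -2.883 -2.224
endloop
endfacet
facet normal 0.472 -0.678 0.564
outer loop
vertex -3.184 -3.735 -1.852
vertex -2.881 -2.996 -1.218
vertex -3.766 -3.477 -1.056
endloop
endfacet
facet normal -0.097 -0.965 0.242
outer loop
vertex -3.184 -3.735 -1.852
vertex -3.766 -3.477 -1.056
vertex -4.195 -3.661 -1.962
endloop
endfacet
facet normal -0.015 -0.887 -0.462
outer loop
vertex -3.184 -3.735 -1.852
vertex -4.195 -3.661 -1.962
vertex -3.575 -3.294 -2.685
endloop
endfacet
facet normal 0.605 -0.550 -0.575
outer loop
vertex -3.184 -3.735 -1.852
vertex -3.575 -3.294 -2.685
vertex -2.763 -2.883 -2.224
endloop
endfacet
facet normal 0.905 -0.421 0.059
outer loop
vertex -3.184 -3.735 -1.852
vertex -2.763 -2.883 -2.224
vertex -2.881 -2.996 -1.218
endloop
endfacet
facet normal 0.246 -0.130 0.960
outer loop
vertex -3.766 -3.477 -1.056
vertex -2.881 -2.996 -1.218
vertex -3.705 -2.466 -0.935
endloop
endfacet
facet normal -0.674 -0.594 0.440
outer loop
vertex -4.195 -3.661 -1.962
vertex -3.766 -3.477 -1.056
vertex -4.517 -2.877 -1.396
endloop
endfacet
facet normal -0.540 -0.466 -0.700
outer loop
vertex -3.575 -3.294 -2.685
vertex -4.195 -3.661 -1.962
vertex -4.399 -2.764 -2.402
endloop
endfacet
facet normal 0.462 0.078 -0.883
outer loop
vertex -2.763 -2.883 -2.224
vertex -3.575 -3.294 -2.685
vertex -3.514 -2.283 -2.564
endloop
endfacet
facet normal 0.948 0.286 0.143
outer loop
vertex -2.881 -2.996 -1.218
vertex -2.763 -2.883 -2.224
vertex -3.085 -2.099 -1.658
endloop
endfacet

endsolid
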